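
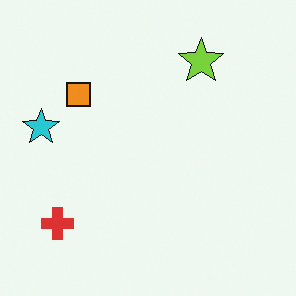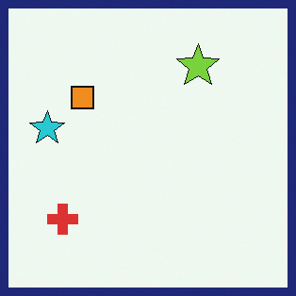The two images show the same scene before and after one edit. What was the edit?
Framed with a navy border.

A solid navy frame runs around the edge of the second image, with the content slightly shrunk inside it.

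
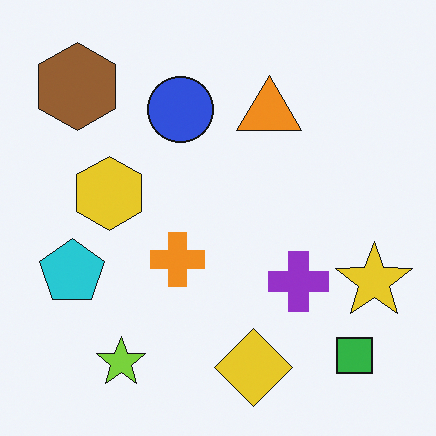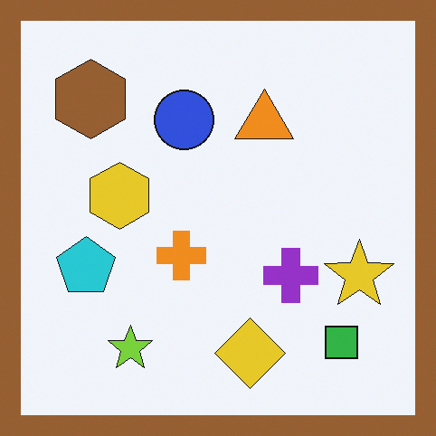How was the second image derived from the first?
This is the original image framed with a brown border.

A solid brown frame runs around the edge of the second image, with the content slightly shrunk inside it.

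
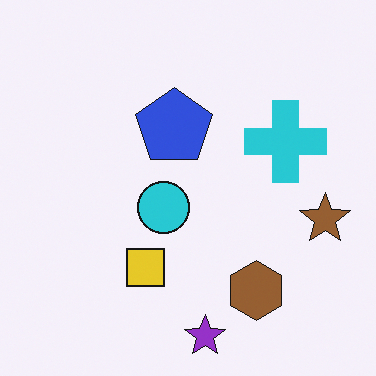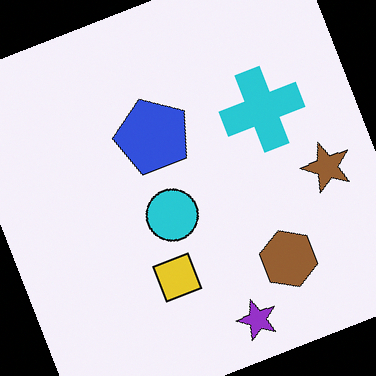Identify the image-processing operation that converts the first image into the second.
The transformation is: rotated counter-clockwise by a moderate amount.

Every shape is tilted by the same angle and the image corners show triangular fill wedges — a whole-image rotation by a non-right angle.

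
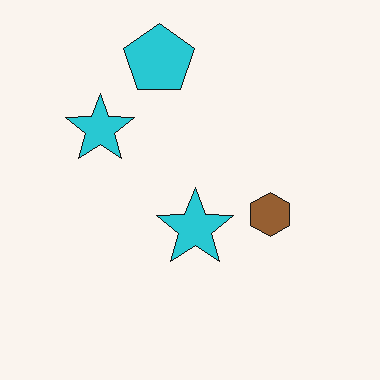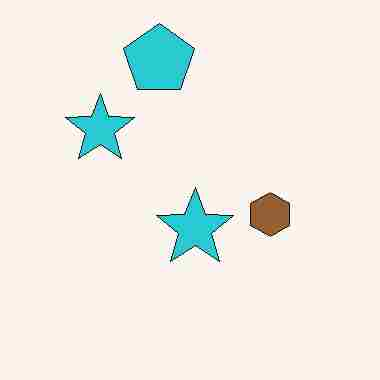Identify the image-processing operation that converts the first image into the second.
The second image is the first degraded with heavy JPEG compression.

Blocky 8×8 compression artifacts appear around shape edges and the flat background shows ringing — characteristic JPEG degradation.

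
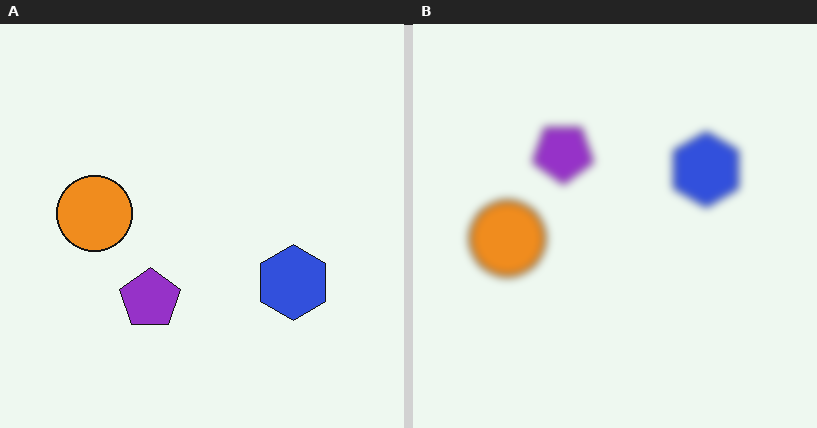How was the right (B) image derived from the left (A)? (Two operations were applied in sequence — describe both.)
The right (B) image is the left (A) flipped vertically (top ↔ bottom), then moderately blurred.

The purple pentagon is in the bottom of the left (A) image and the top of the right (B) — shapes on opposite sides of the horizontal midline have swapped in a mirror flip. Shape edges and outlines are uniformly softened across the whole image.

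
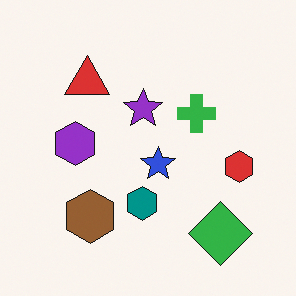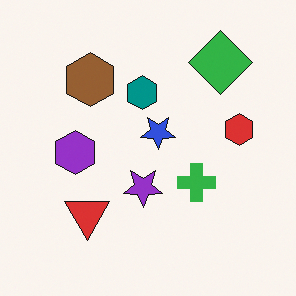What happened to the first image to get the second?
The second image is the first flipped vertically (top ↔ bottom).

The green diamond is in the bottom-right of the first image and the top-right of the second — shapes on opposite sides of the horizontal midline have swapped in a mirror flip.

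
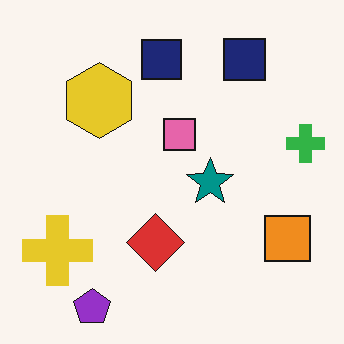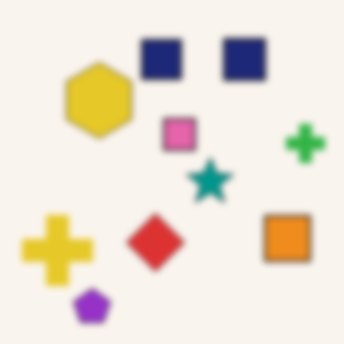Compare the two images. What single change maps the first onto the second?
This is the original image noticeably gaussian-blurred.

Shape edges and outlines are uniformly softened across the whole image.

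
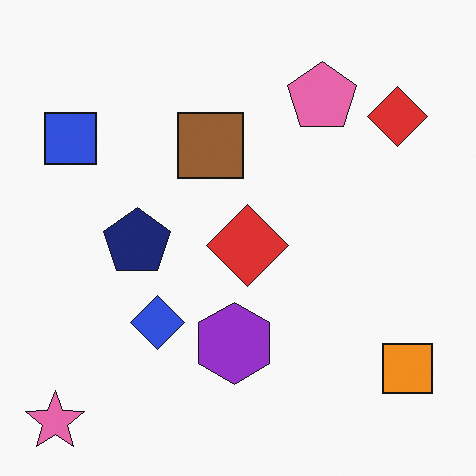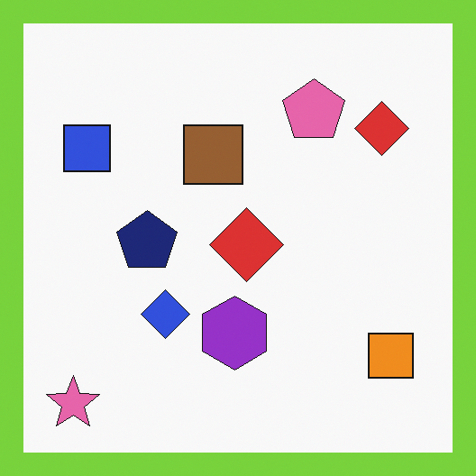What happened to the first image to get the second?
Framed with a lime border.

A solid lime frame runs around the edge of the second image, with the content slightly shrunk inside it.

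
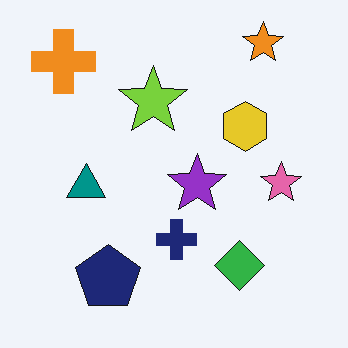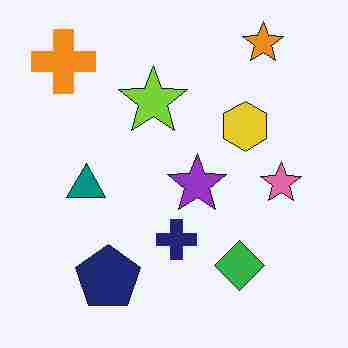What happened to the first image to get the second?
This is the original image degraded with heavy JPEG compression.

Blocky 8×8 compression artifacts appear around shape edges and the flat background shows ringing — characteristic JPEG degradation.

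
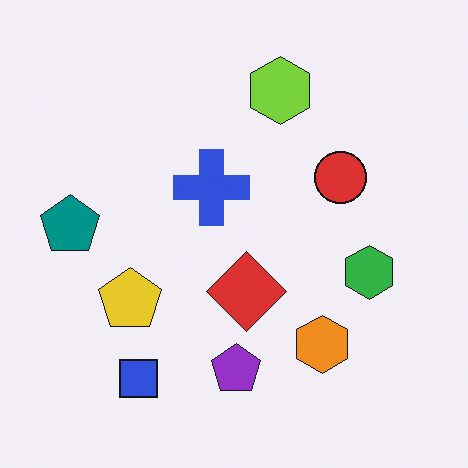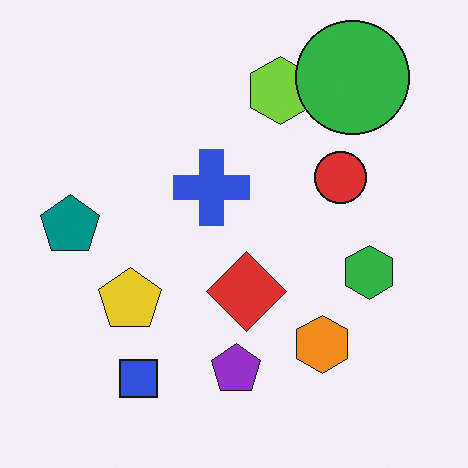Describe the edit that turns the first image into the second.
It was overlaid with an additional green circle.

A green circle appears in the second image that is absent from the first.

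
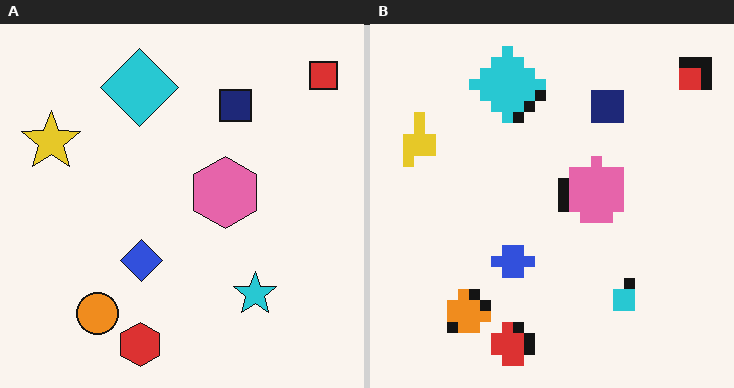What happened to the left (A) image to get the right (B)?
The right (B) image is the left (A) heavily pixelated into large blocks.

Shapes are reduced to large square blocks; fine edges and outlines are lost — a downscale-then-upscale (mosaic) effect.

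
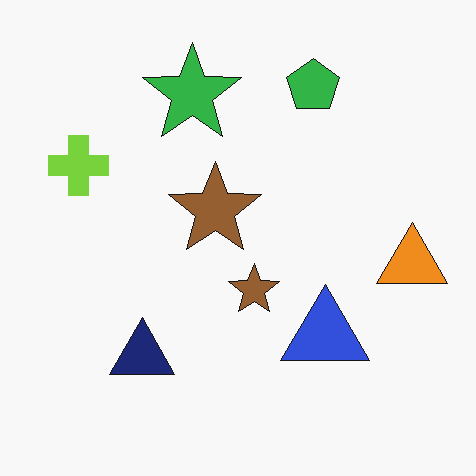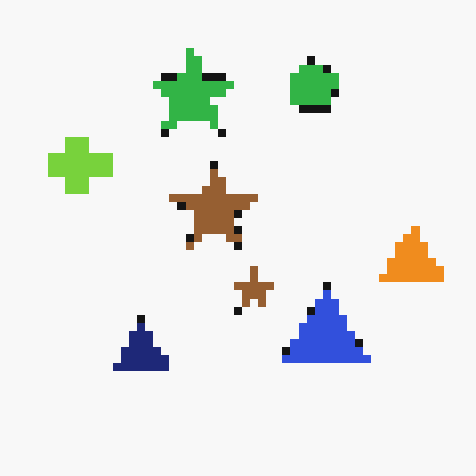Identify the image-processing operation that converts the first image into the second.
The second image is the first moderately pixelated.

Shapes are reduced to large square blocks; fine edges and outlines are lost — a downscale-then-upscale (mosaic) effect.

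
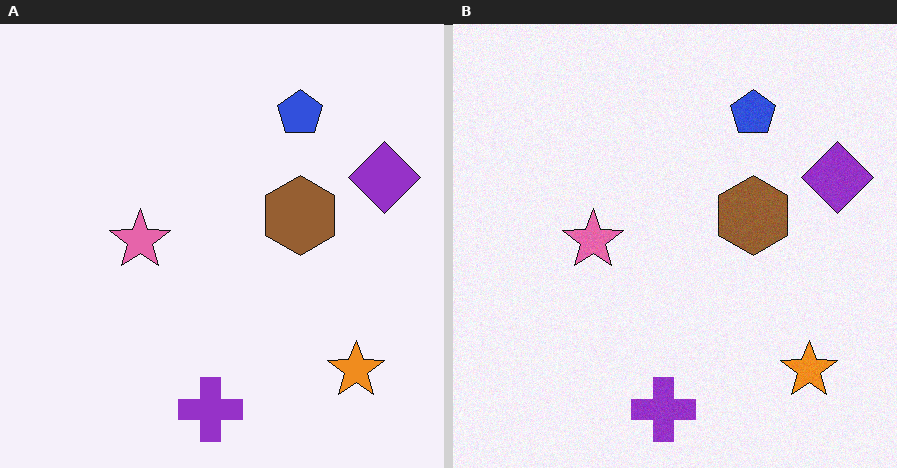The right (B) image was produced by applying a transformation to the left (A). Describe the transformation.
The image was degraded with subtle gaussian noise.

Random speckle covers the whole image, including the flat background.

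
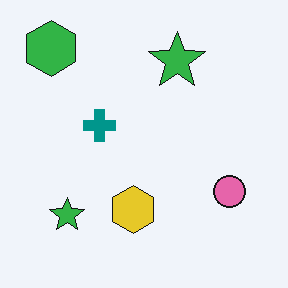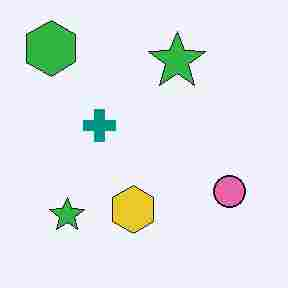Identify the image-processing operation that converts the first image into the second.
The second image is the first heavily JPEG-compressed with obvious blocking artifacts.

Blocky 8×8 compression artifacts appear around shape edges and the flat background shows ringing — characteristic JPEG degradation.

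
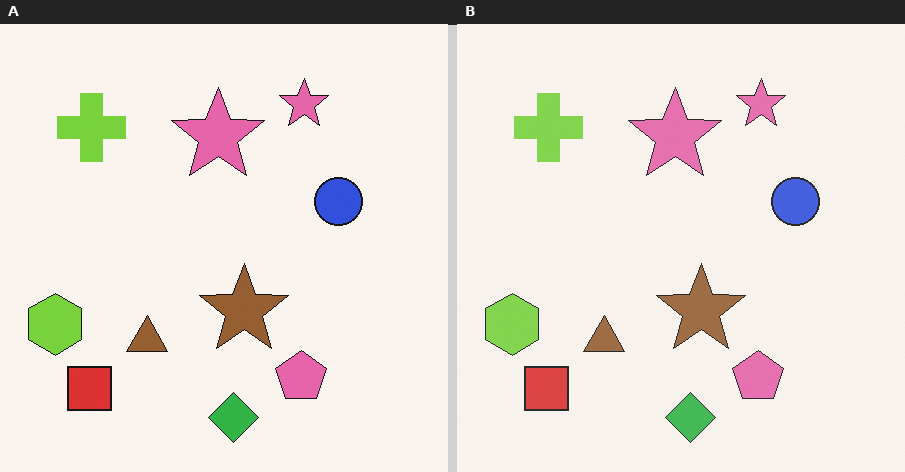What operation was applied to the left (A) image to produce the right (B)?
It was given slightly reduced contrast.

Tones are pushed toward mid-grey across the whole image — a global contrast change.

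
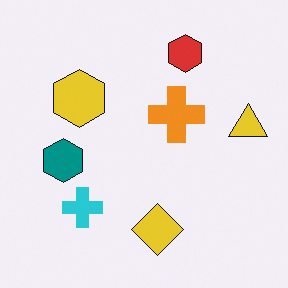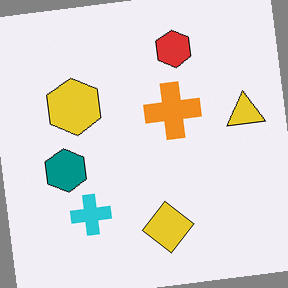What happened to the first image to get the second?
The image was rotated counter-clockwise by a slight angle.

Every shape is tilted by the same angle and the image corners show triangular fill wedges — a whole-image rotation by a non-right angle.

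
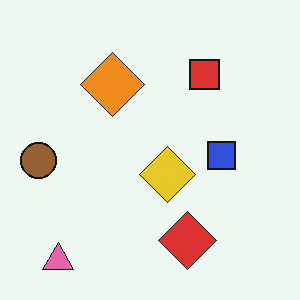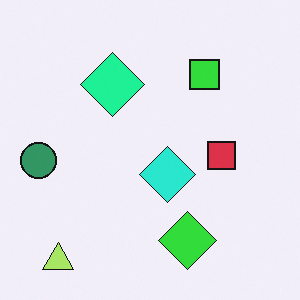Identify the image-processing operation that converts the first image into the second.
This is the original image hue-shifted noticeably.

Every shape's color has rotated by the same amount around the hue wheel — a uniform hue shift.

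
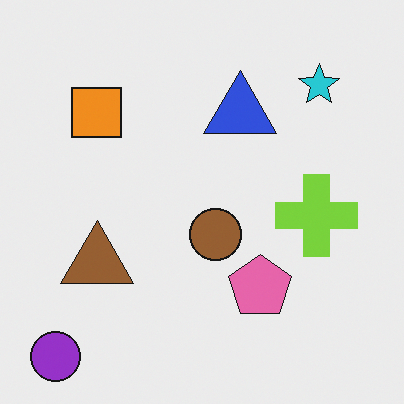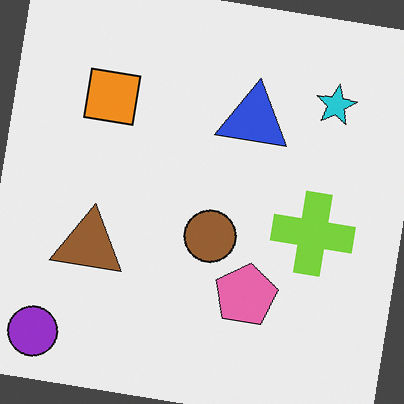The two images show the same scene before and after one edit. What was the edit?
It was rotated clockwise by a few degrees.

Every shape is tilted by the same angle and the image corners show triangular fill wedges — a whole-image rotation by a non-right angle.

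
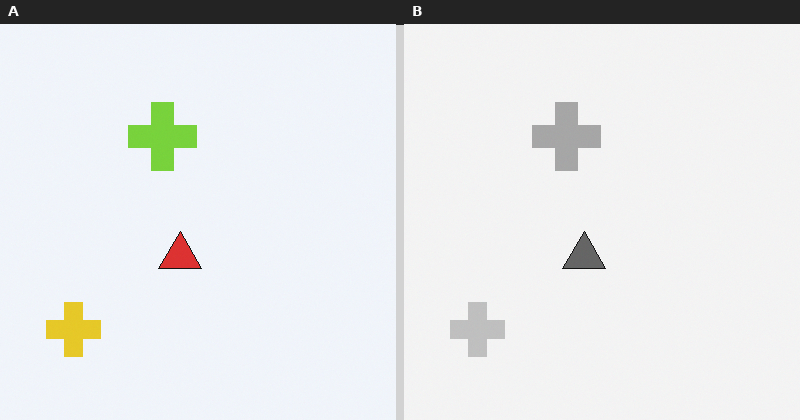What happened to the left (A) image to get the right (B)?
Converted to grayscale.

All color is removed — every shape is now a shade of grey.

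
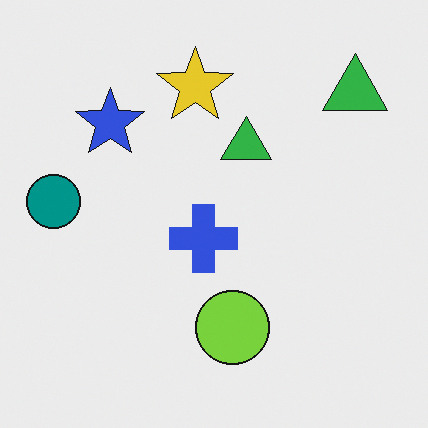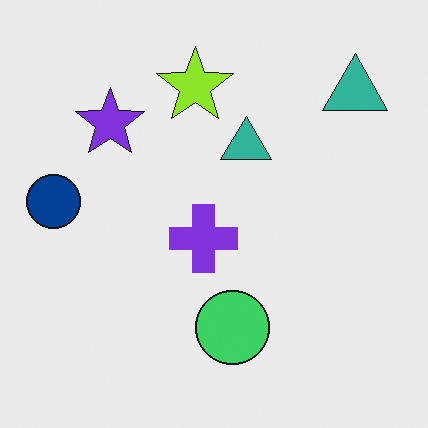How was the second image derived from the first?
The image was hue-shifted slightly.

Every shape's color has rotated by the same amount around the hue wheel — a uniform hue shift.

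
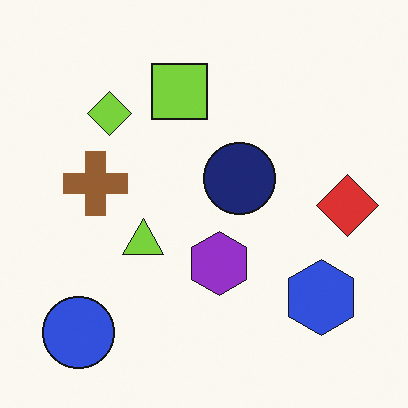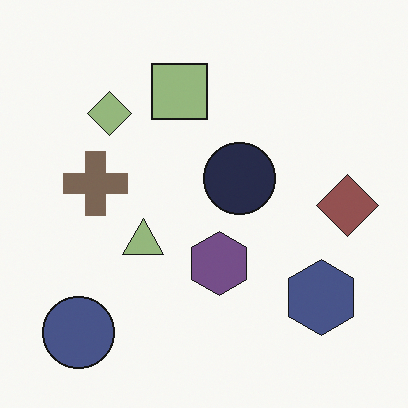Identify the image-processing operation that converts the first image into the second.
The image was made much more muted (saturation change).

All colors are more muted and greyish — a global saturation change.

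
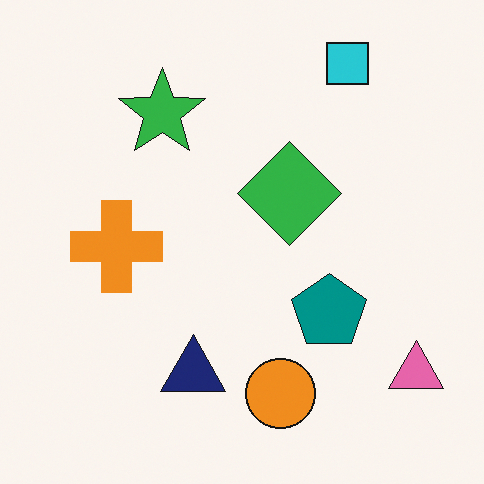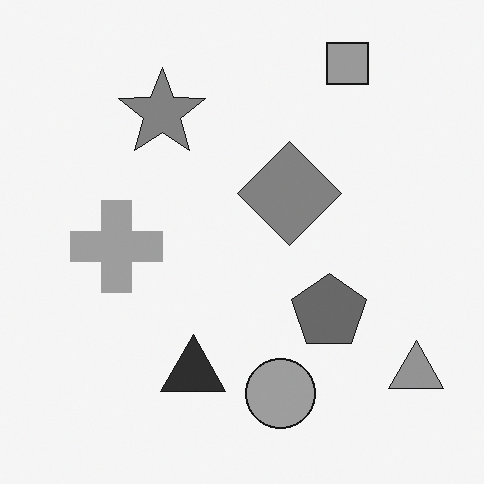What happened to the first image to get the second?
The image was converted to grayscale.

All color is removed — every shape is now a shade of grey.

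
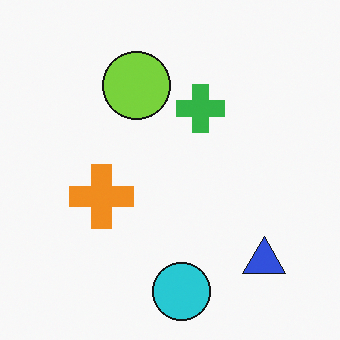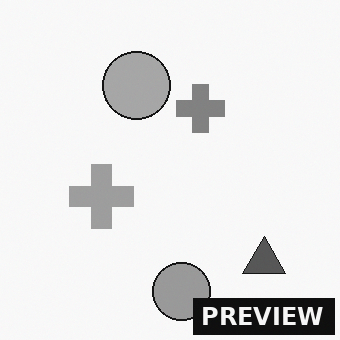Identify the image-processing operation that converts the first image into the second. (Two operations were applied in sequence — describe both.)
The second image is the first converted to grayscale, then watermarked with the text "PREVIEW" in the lower-right corner.

All color is removed — every shape is now a shade of grey. A dark label reading "PREVIEW" appears in the lower-right corner.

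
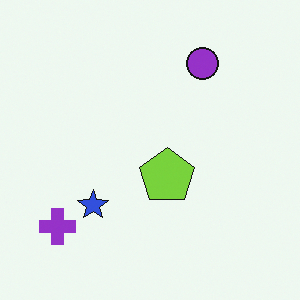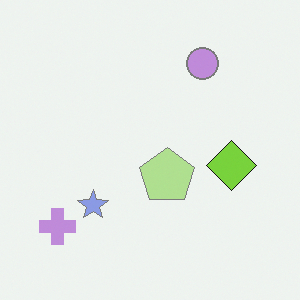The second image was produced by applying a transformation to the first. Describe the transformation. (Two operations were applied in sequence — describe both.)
Given much lower contrast, then overlaid with an additional lime diamond.

Tones are pushed toward mid-grey across the whole image — a global contrast change. A lime diamond appears in the second image that is absent from the first.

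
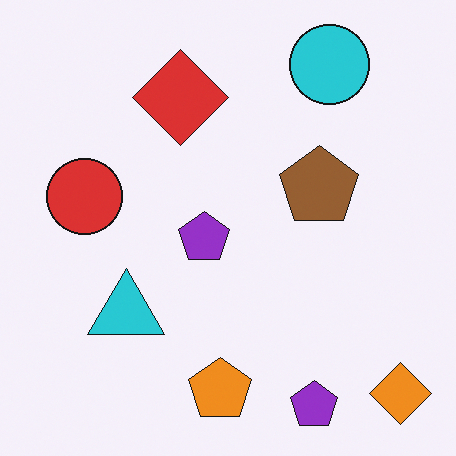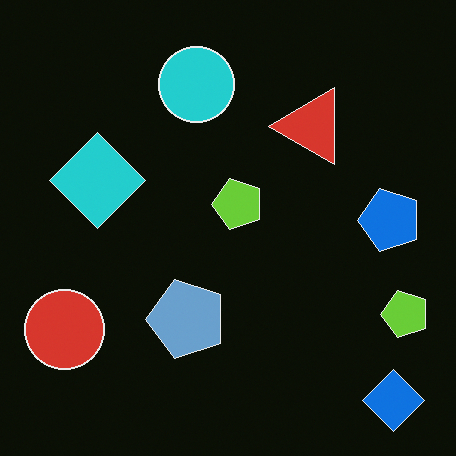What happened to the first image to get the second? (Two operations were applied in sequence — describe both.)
The second image is the first transposed (reflected across the top-left ↔ bottom-right diagonal), then color-inverted (negative).

Shapes have swapped their row and column positions — what was in the top-right is now in the bottom-left — a diagonal reflection. The light background has become dark and every shape's color is its complement — a photographic negative.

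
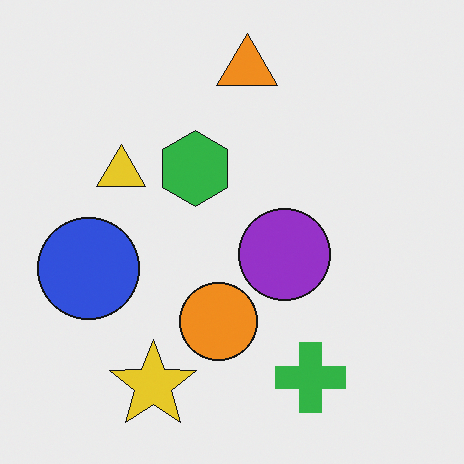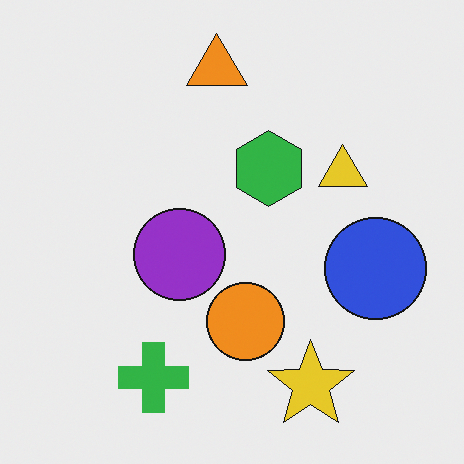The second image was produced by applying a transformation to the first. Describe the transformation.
It was flipped horizontally (left ↔ right).

The blue circle is in the left of the first image and the right of the second — shapes on opposite sides of the vertical midline have swapped in a mirror flip.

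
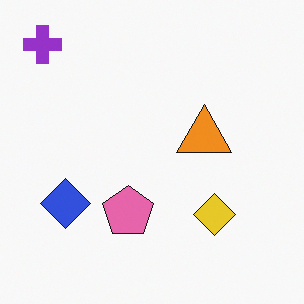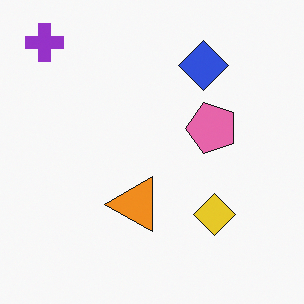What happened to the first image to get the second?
This is the original image transposed (reflected across the top-left ↔ bottom-right diagonal).

Shapes have swapped their row and column positions — what was in the top-right is now in the bottom-left — a diagonal reflection.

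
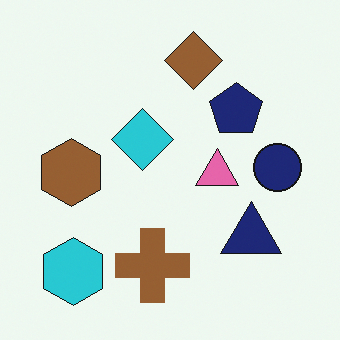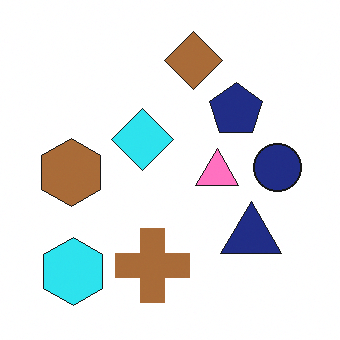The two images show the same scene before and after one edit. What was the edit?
This is the original image slightly brightened.

Every pixel — background and shapes alike — is uniformly brightened.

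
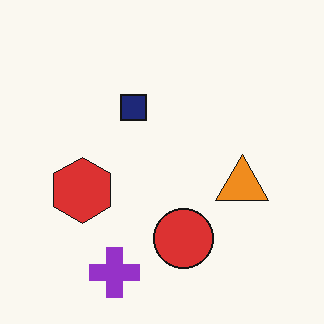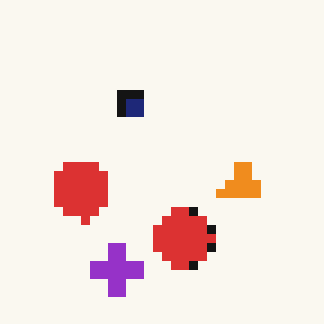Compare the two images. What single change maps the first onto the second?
Coarsely pixelated.

Shapes are reduced to large square blocks; fine edges and outlines are lost — a downscale-then-upscale (mosaic) effect.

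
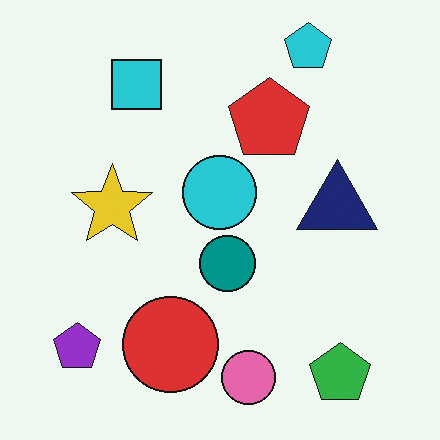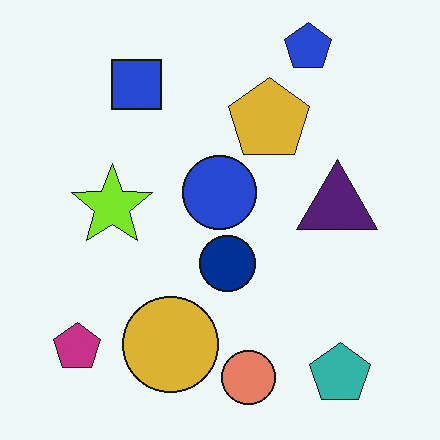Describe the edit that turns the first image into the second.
The transformation is: hue-shifted by a small amount.

Every shape's color has rotated by the same amount around the hue wheel — a uniform hue shift.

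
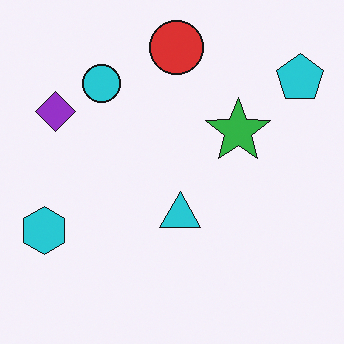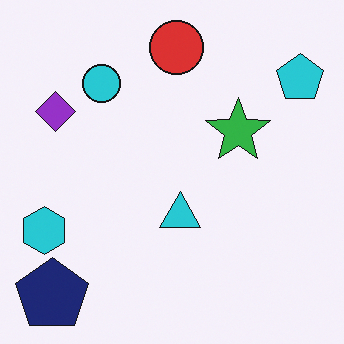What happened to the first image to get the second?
The second image is the first overlaid with an additional navy pentagon.

A navy pentagon appears in the second image that is absent from the first.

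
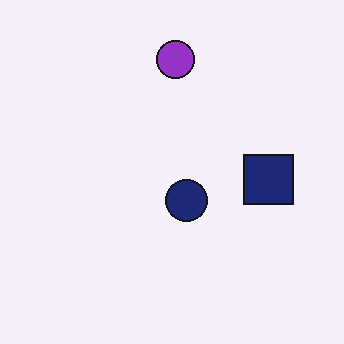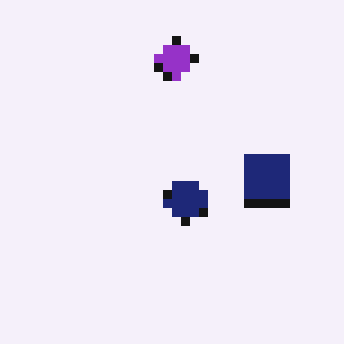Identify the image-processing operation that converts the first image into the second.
The image was coarsely pixelated.

Shapes are reduced to large square blocks; fine edges and outlines are lost — a downscale-then-upscale (mosaic) effect.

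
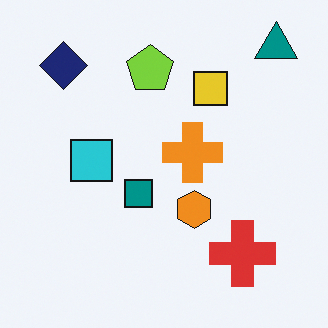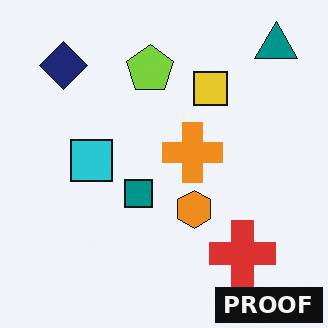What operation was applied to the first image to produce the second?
Watermarked with the text "PROOF" in the lower-right corner.

A dark label reading "PROOF" appears in the lower-right corner.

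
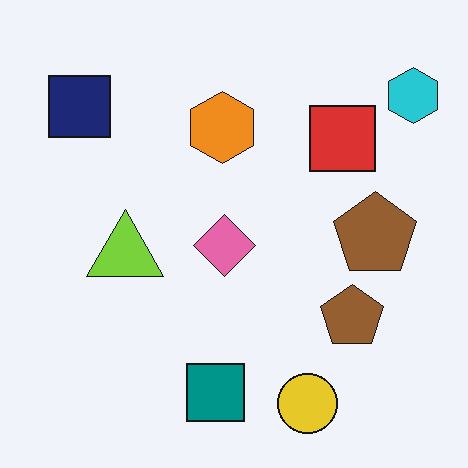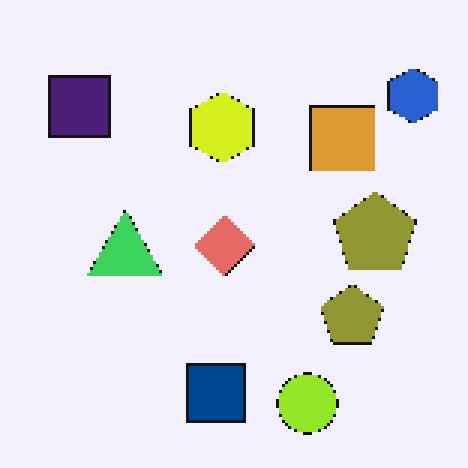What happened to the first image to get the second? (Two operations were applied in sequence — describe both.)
Hue-shifted by a small amount, then mildly pixelated.

Every shape's color has rotated by the same amount around the hue wheel — a uniform hue shift. Shapes are reduced to large square blocks; fine edges and outlines are lost — a downscale-then-upscale (mosaic) effect.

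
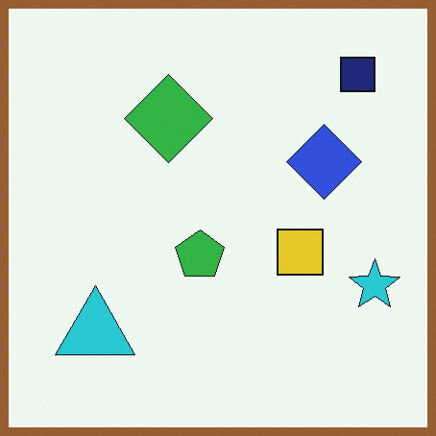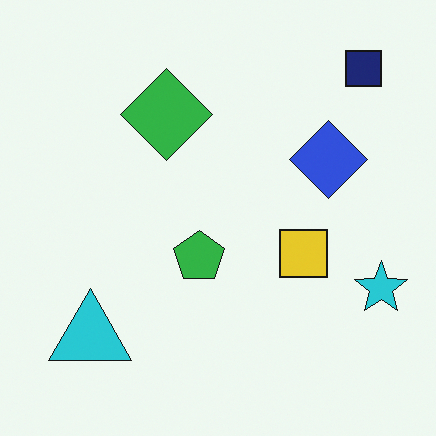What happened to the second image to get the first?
It was framed with a brown border.

A solid brown frame runs around the edge of the first image, with the content slightly shrunk inside it.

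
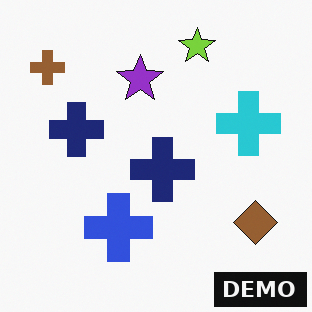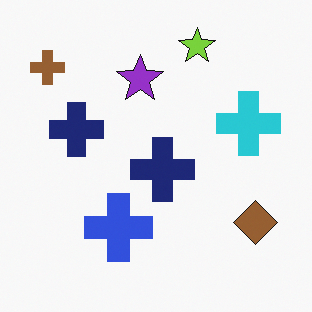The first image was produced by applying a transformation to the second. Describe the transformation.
This is the original image watermarked with the text "DEMO" in the lower-right corner.

A dark label reading "DEMO" appears in the lower-right corner.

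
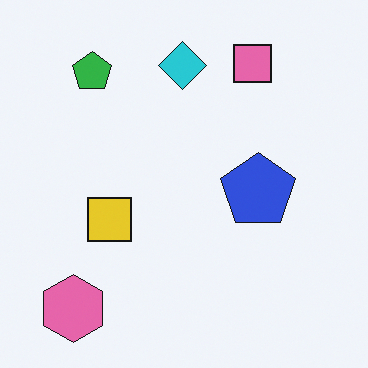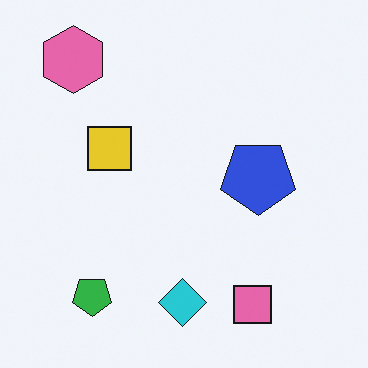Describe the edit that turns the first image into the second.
The image was flipped vertically (top ↔ bottom).

The pink hexagon is in the bottom-left of the first image and the top-left of the second — shapes on opposite sides of the horizontal midline have swapped in a mirror flip.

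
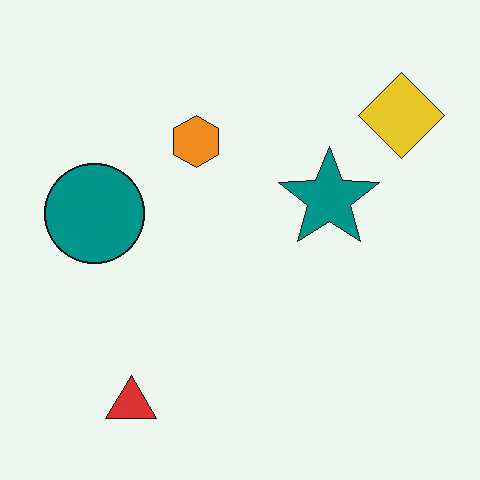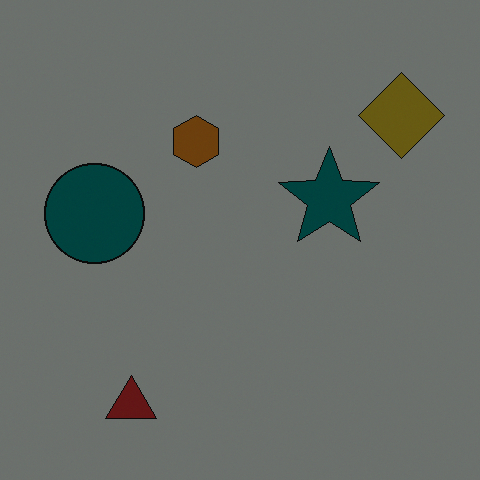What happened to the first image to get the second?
It was darkened a lot.

Every pixel — background and shapes alike — is uniformly darkened.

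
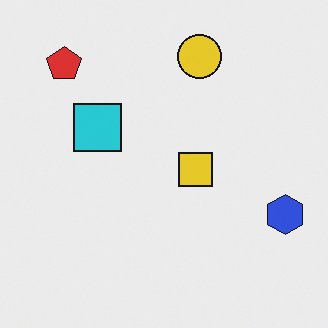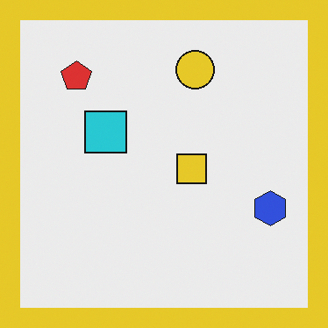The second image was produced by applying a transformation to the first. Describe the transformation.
It was framed with a yellow border.

A solid yellow frame runs around the edge of the second image, with the content slightly shrunk inside it.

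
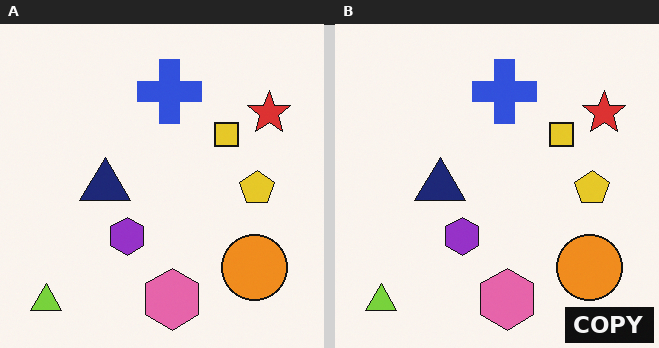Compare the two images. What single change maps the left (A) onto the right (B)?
It was watermarked with the text "COPY" in the lower-right corner.

A dark label reading "COPY" appears in the lower-right corner.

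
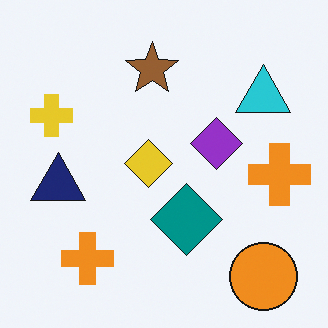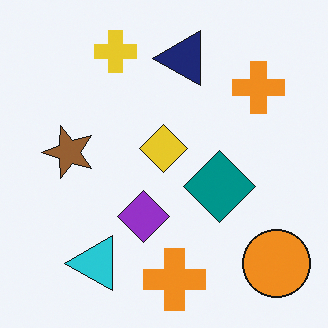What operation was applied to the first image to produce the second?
This is the original image transposed (reflected across the top-left ↔ bottom-right diagonal).

Shapes have swapped their row and column positions — what was in the top-right is now in the bottom-left — a diagonal reflection.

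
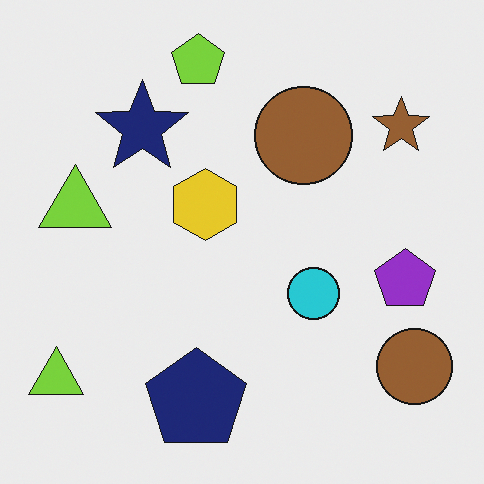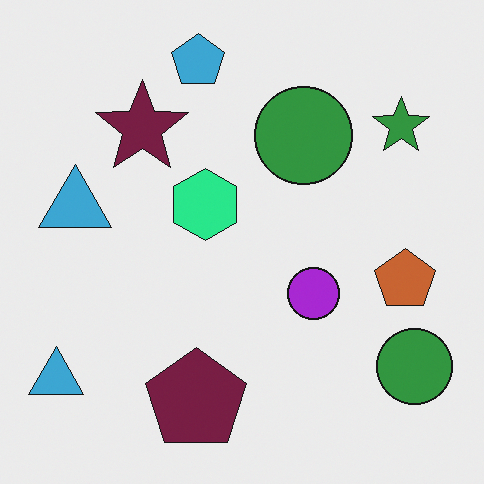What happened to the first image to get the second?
Hue-shifted by a moderate amount.

Every shape's color has rotated by the same amount around the hue wheel — a uniform hue shift.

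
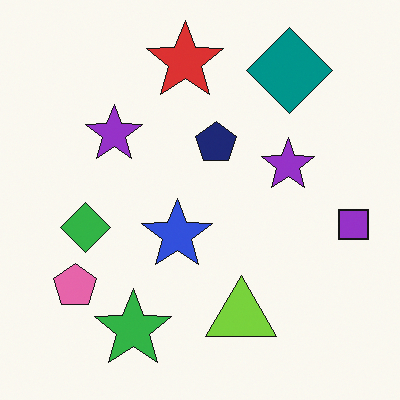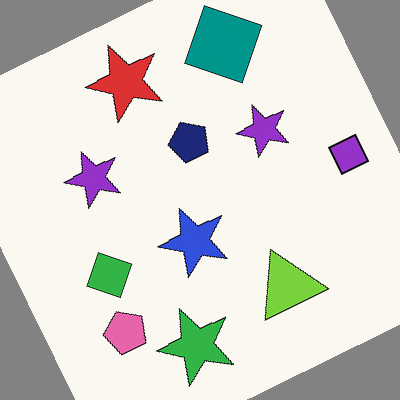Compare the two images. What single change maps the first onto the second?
Rotated counter-clockwise by a clearly visible amount.

Every shape is tilted by the same angle and the image corners show triangular fill wedges — a whole-image rotation by a non-right angle.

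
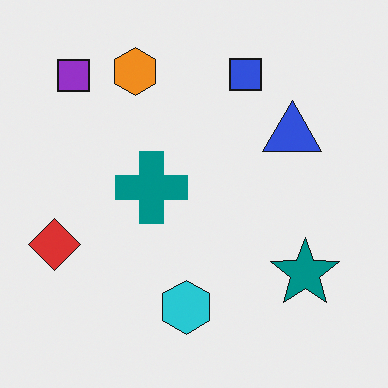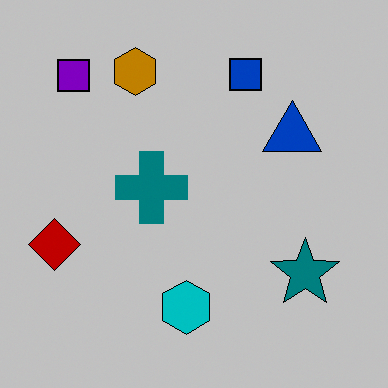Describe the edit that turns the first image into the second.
Aggressively posterized.

Each flat color has snapped to a coarser quantized level — most visibly, the near-white background has dropped to a flat grey.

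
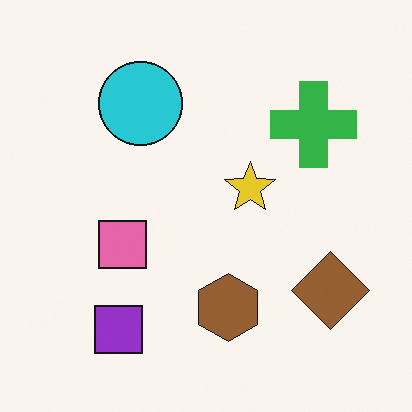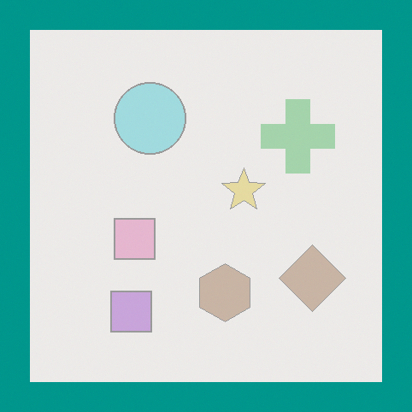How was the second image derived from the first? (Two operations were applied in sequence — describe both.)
The image was washed out (contrast reduced), then framed with a teal border.

Tones are pushed toward mid-grey across the whole image — a global contrast change. A solid teal frame runs around the edge of the second image, with the content slightly shrunk inside it.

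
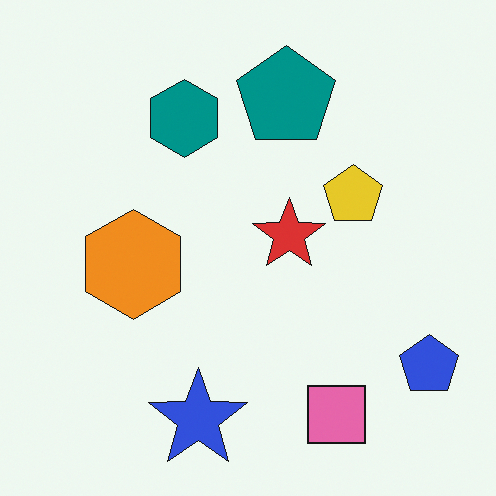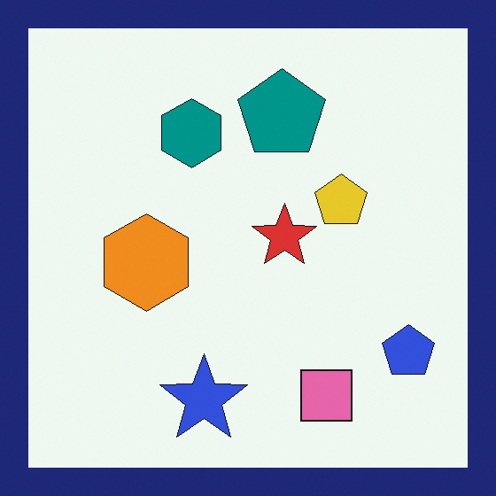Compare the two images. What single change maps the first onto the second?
The second image is the first framed with a navy border.

A solid navy frame runs around the edge of the second image, with the content slightly shrunk inside it.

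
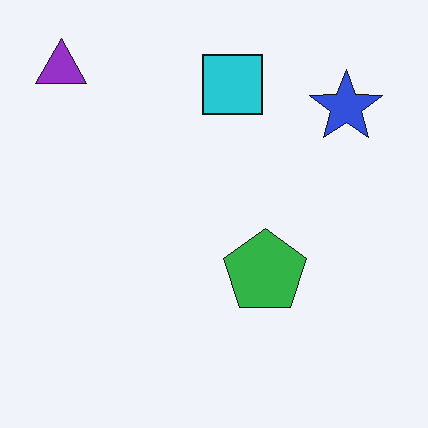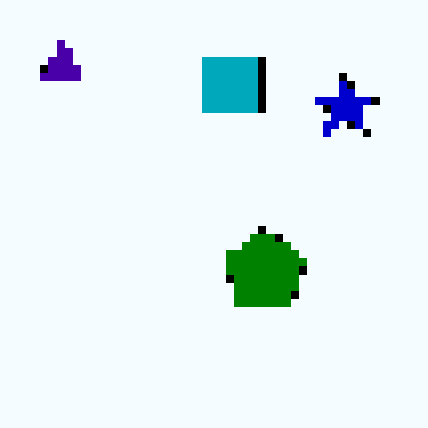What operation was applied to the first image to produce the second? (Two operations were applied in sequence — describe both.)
The transformation is: pixelated into visible square blocks, then given much higher contrast.

Shapes are reduced to large square blocks; fine edges and outlines are lost — a downscale-then-upscale (mosaic) effect. Tones are pushed away from mid-grey across the whole image — a global contrast change.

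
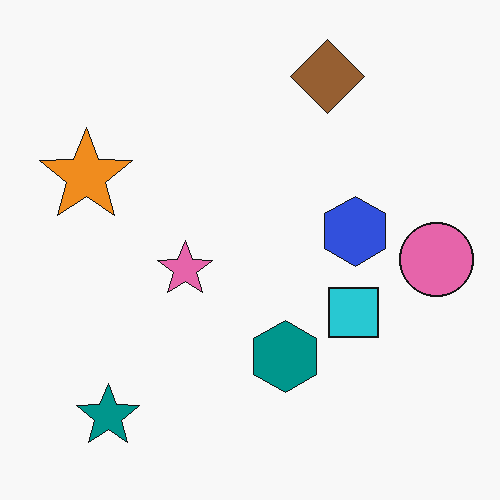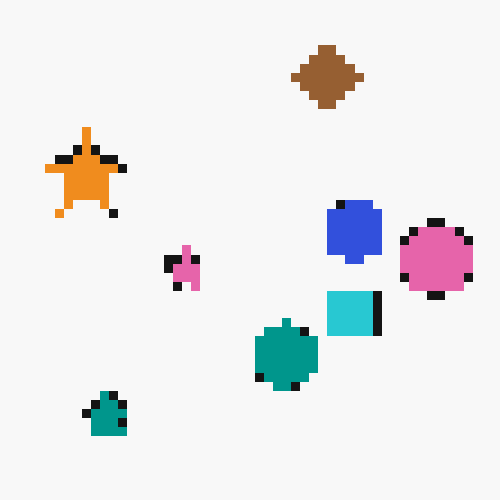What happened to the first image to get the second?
This is the original image coarsely pixelated.

Shapes are reduced to large square blocks; fine edges and outlines are lost — a downscale-then-upscale (mosaic) effect.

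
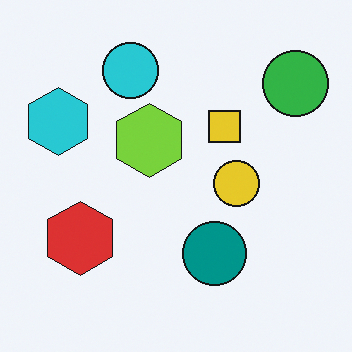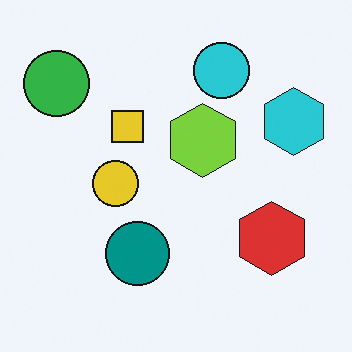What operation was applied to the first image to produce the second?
The image was flipped horizontally (left ↔ right).

The green circle is in the top-right of the first image and the top-left of the second — shapes on opposite sides of the vertical midline have swapped in a mirror flip.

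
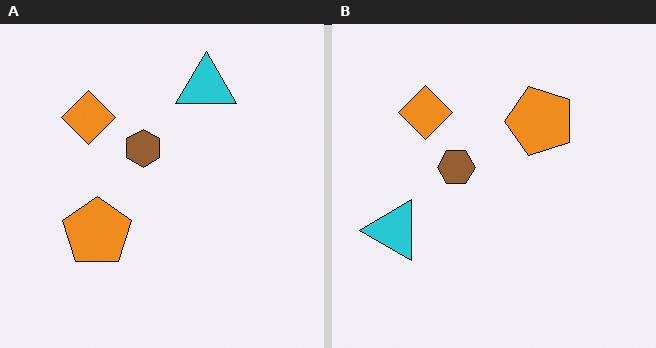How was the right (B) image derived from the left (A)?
The image was transposed (reflected across the top-left ↔ bottom-right diagonal).

Shapes have swapped their row and column positions — what was in the top-right is now in the bottom-left — a diagonal reflection.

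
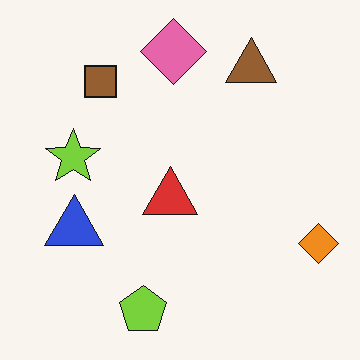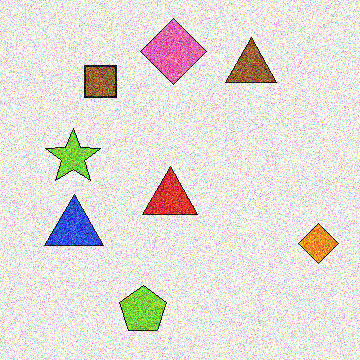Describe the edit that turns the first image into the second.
Degraded with strong gaussian noise.

Random speckle covers the whole image, including the flat background.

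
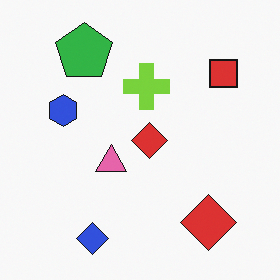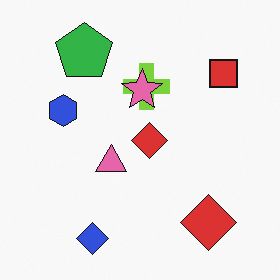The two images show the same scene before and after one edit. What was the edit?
The second image is the first overlaid with an additional pink star.

A pink star appears in the second image that is absent from the first.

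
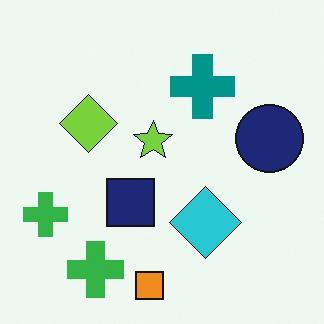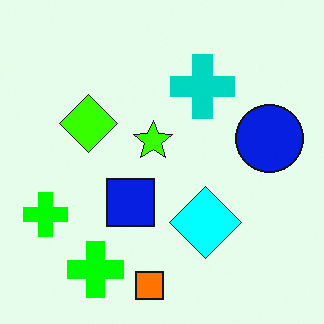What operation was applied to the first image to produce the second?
The image was heavily oversaturated.

All colors are more vivid — a global saturation change.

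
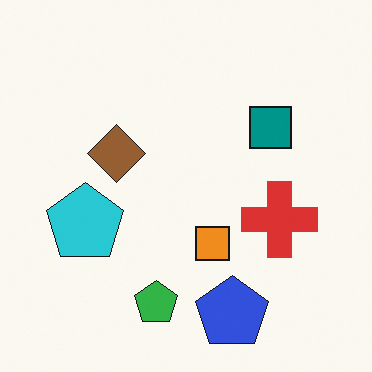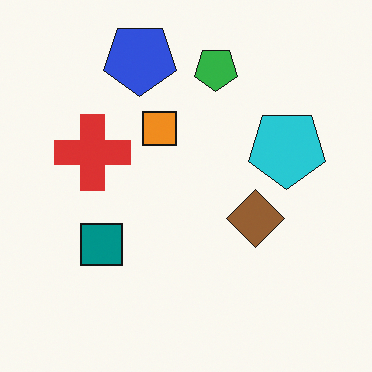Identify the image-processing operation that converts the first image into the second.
The transformation is: rotated 180°.

The blue pentagon sits in the bottom of the first image and the top of the second — consistent with a whole-image 180° rotation.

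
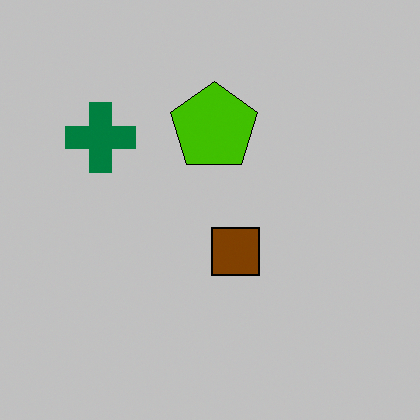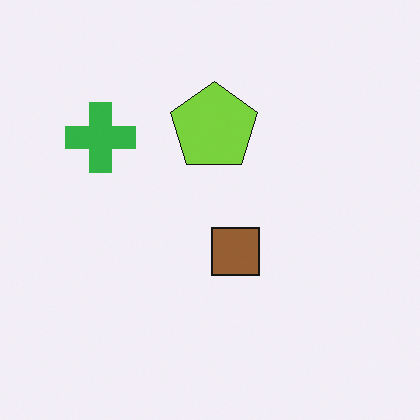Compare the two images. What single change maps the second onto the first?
It was aggressively posterized.

Each flat color has snapped to a coarser quantized level — most visibly, the near-white background has dropped to a flat grey.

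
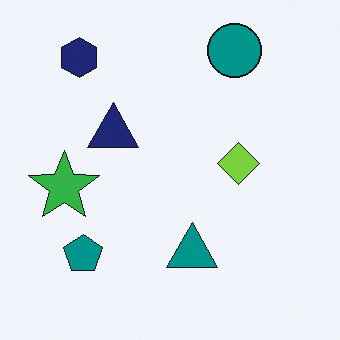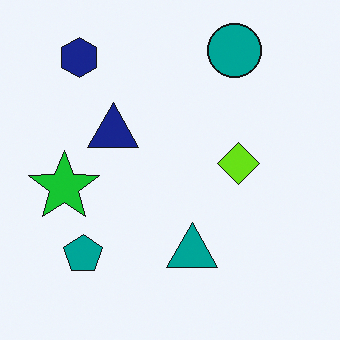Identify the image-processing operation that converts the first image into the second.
This is the original image slightly oversaturated.

All colors are more vivid — a global saturation change.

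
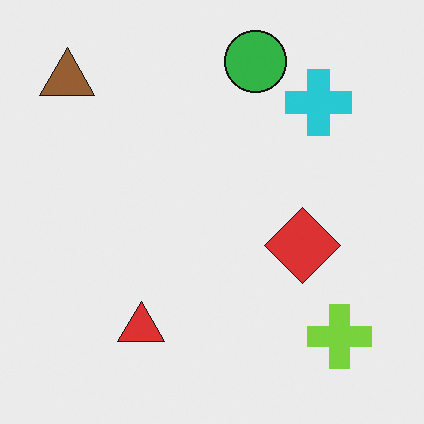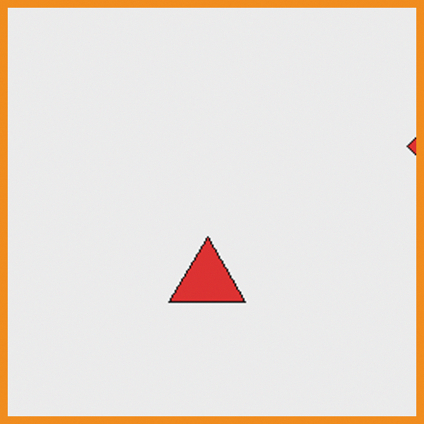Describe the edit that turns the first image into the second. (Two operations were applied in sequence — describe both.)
The transformation is: cropped tightly and scaled back up, then framed with a orange border.

The visible shapes are larger and the field of view is narrower; shapes near the original edges may be partly or wholly outside the frame — a crop-and-rescale. A solid orange frame runs around the edge of the second image, with the content slightly shrunk inside it.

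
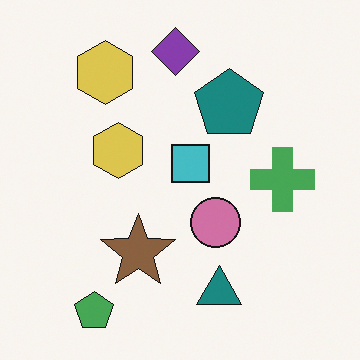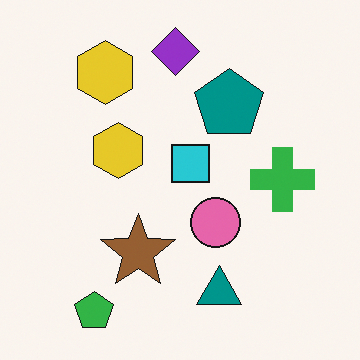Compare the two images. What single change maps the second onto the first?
This is the original image slightly desaturated.

All colors are more muted and greyish — a global saturation change.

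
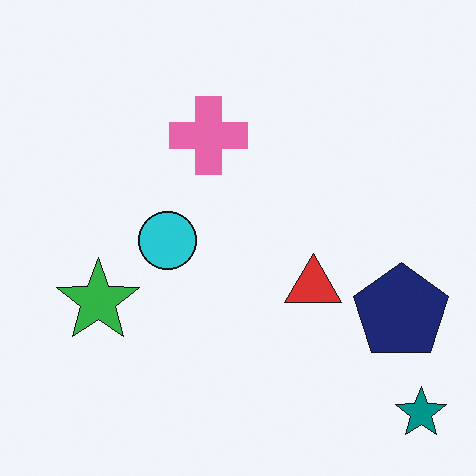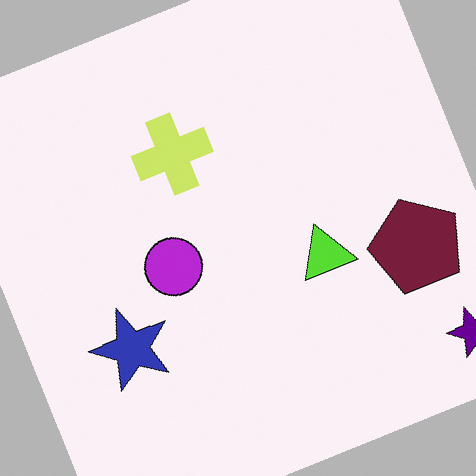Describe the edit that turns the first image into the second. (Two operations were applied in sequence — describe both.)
The image was rotated counter-clockwise by a clearly visible amount, then hue-shifted noticeably.

Every shape is tilted by the same angle and the image corners show triangular fill wedges — a whole-image rotation by a non-right angle. Every shape's color has rotated by the same amount around the hue wheel — a uniform hue shift.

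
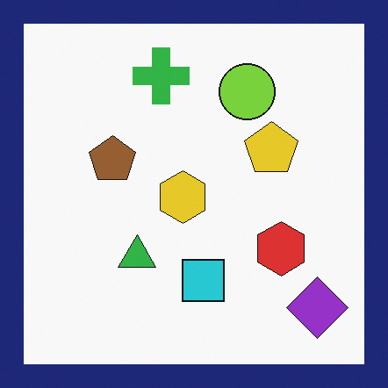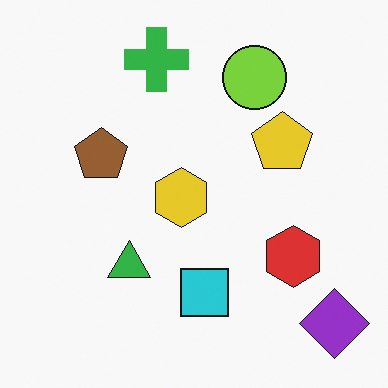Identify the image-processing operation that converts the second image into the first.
Framed with a navy border.

A solid navy frame runs around the edge of the first image, with the content slightly shrunk inside it.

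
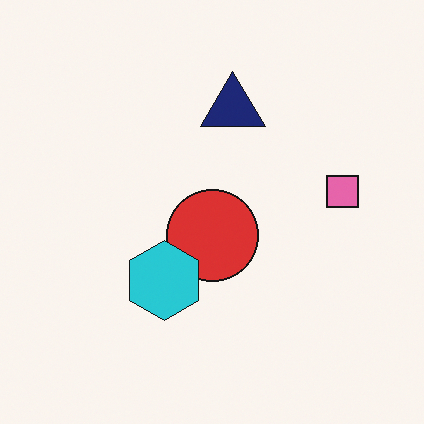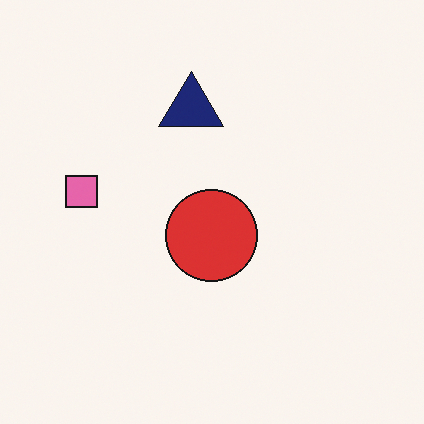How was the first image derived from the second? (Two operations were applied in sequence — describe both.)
Flipped horizontally (left ↔ right), then overlaid with an additional cyan hexagon.

The pink square is in the left of the second image and the right of the first — shapes on opposite sides of the vertical midline have swapped in a mirror flip. A cyan hexagon appears in the first image that is absent from the second.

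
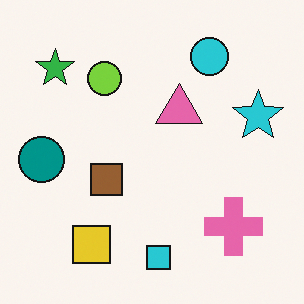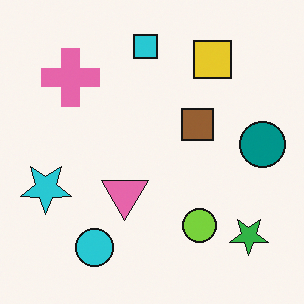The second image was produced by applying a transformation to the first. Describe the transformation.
The transformation is: rotated 180°.

The green star sits in the top-left of the first image and the bottom-right of the second — consistent with a whole-image 180° rotation.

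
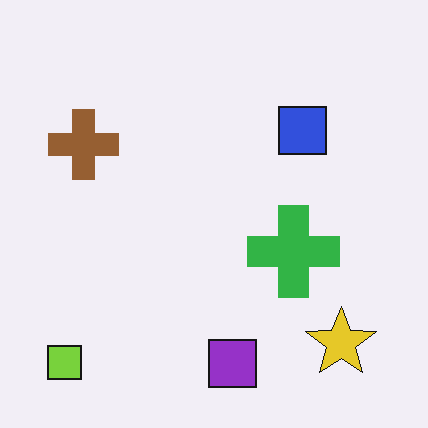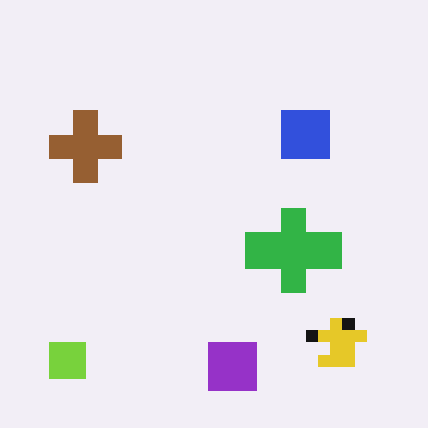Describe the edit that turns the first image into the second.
The transformation is: heavily pixelated into large blocks.

Shapes are reduced to large square blocks; fine edges and outlines are lost — a downscale-then-upscale (mosaic) effect.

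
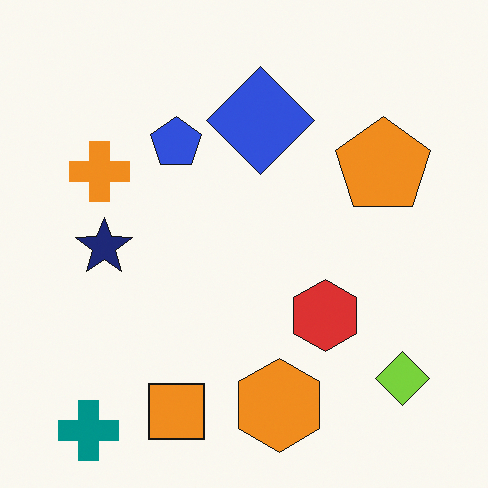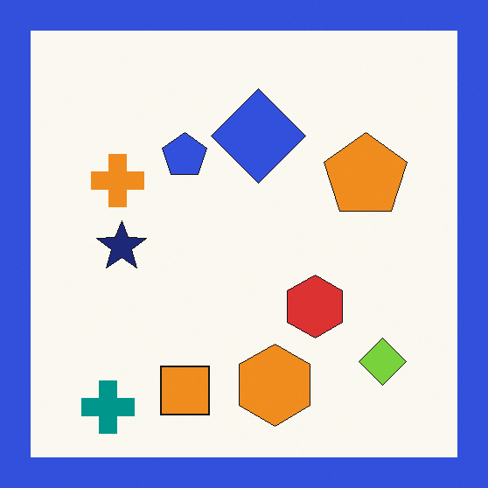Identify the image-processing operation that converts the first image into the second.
This is the original image framed with a blue border.

A solid blue frame runs around the edge of the second image, with the content slightly shrunk inside it.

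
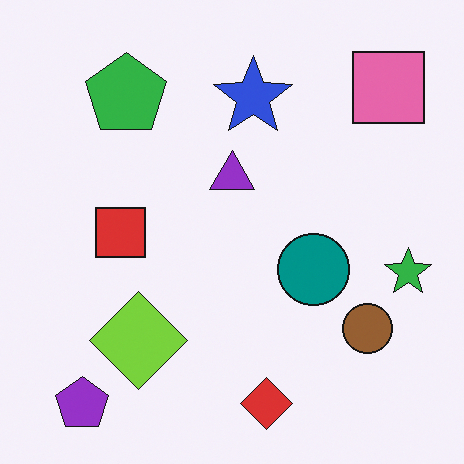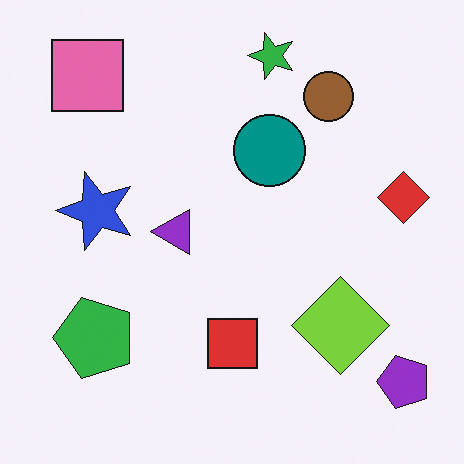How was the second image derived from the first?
The image was rotated 90° counter-clockwise.

The purple pentagon sits in the bottom-left of the first image and the bottom-right of the second — consistent with a whole-image 90° counter-clockwise rotation.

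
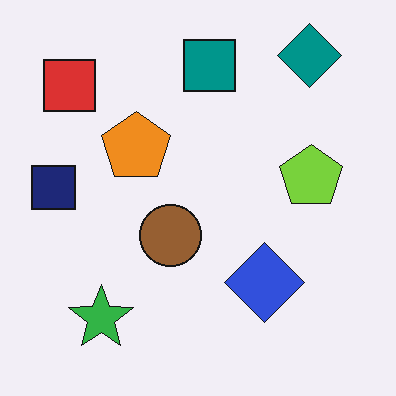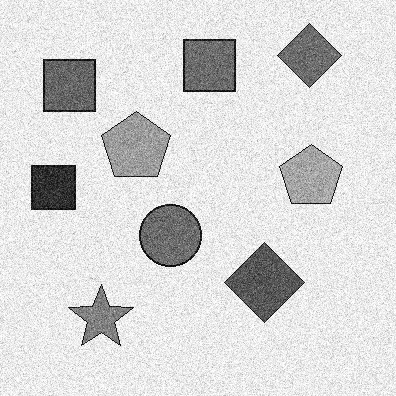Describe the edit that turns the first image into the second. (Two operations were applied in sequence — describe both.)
The transformation is: degraded with a thick layer of grain, then converted to grayscale.

Random speckle covers the whole image, including the flat background. All color is removed — every shape is now a shade of grey.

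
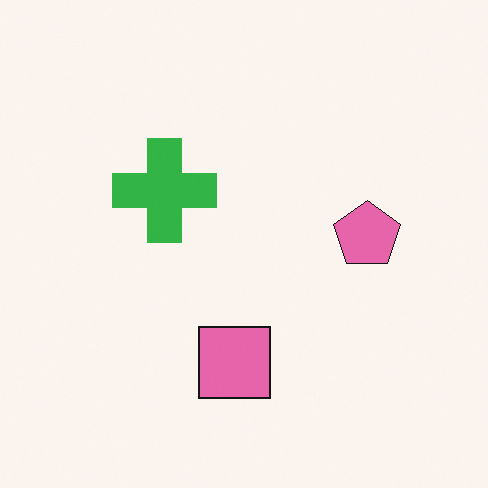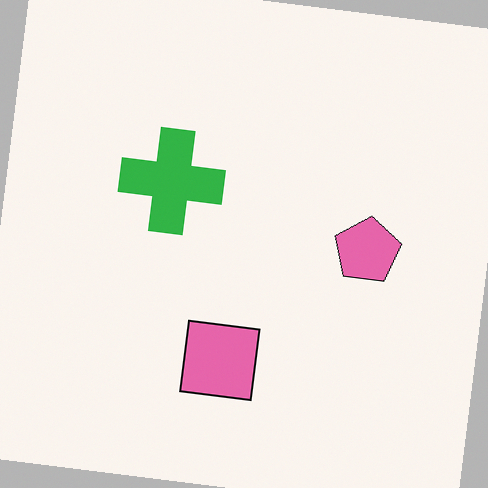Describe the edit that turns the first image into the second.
The image was rotated clockwise by a small amount.

Every shape is tilted by the same angle and the image corners show triangular fill wedges — a whole-image rotation by a non-right angle.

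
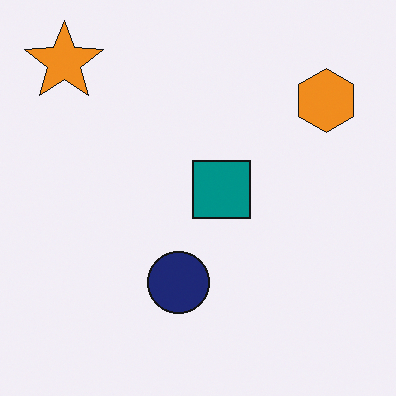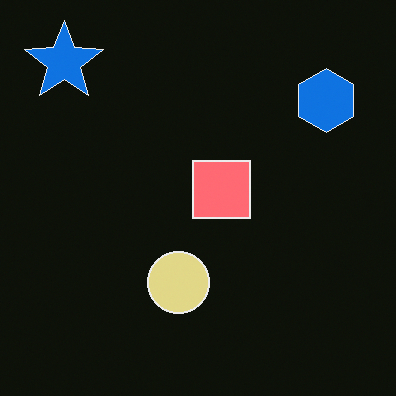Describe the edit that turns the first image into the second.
The second image is the first color-inverted (negative).

The light background has become dark and every shape's color is its complement — a photographic negative.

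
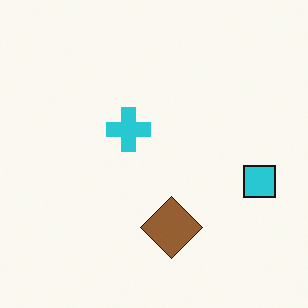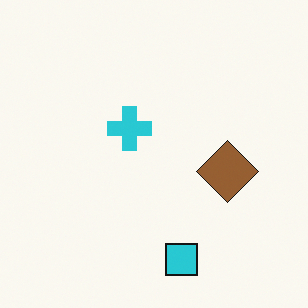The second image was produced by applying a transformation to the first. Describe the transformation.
This is the original image transposed (reflected across the top-left ↔ bottom-right diagonal).

Shapes have swapped their row and column positions — what was in the top-right is now in the bottom-left — a diagonal reflection.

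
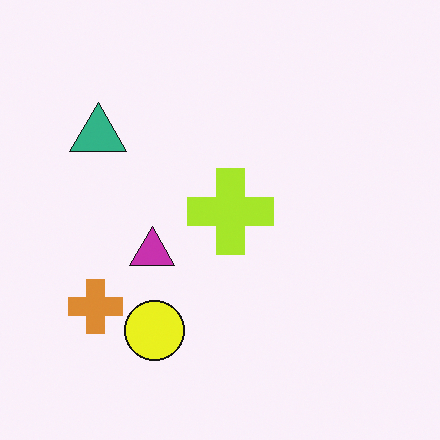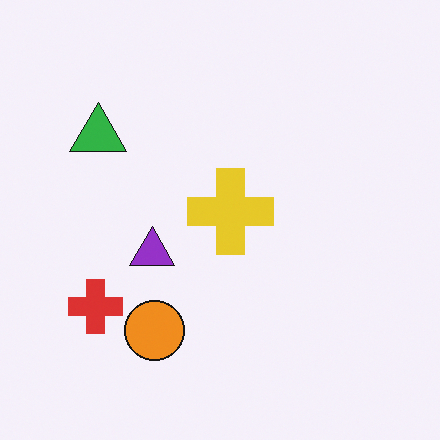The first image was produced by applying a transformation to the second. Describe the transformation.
The first image is the second hue-shifted slightly.

Every shape's color has rotated by the same amount around the hue wheel — a uniform hue shift.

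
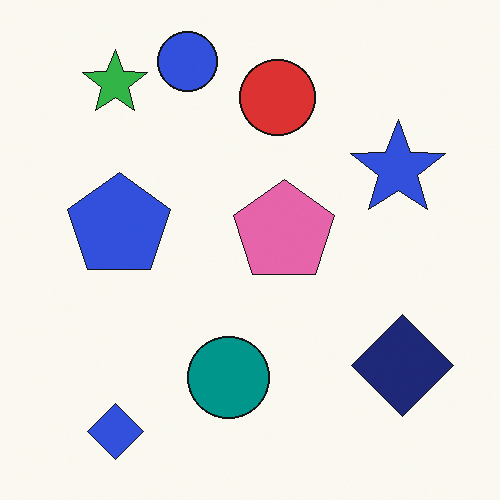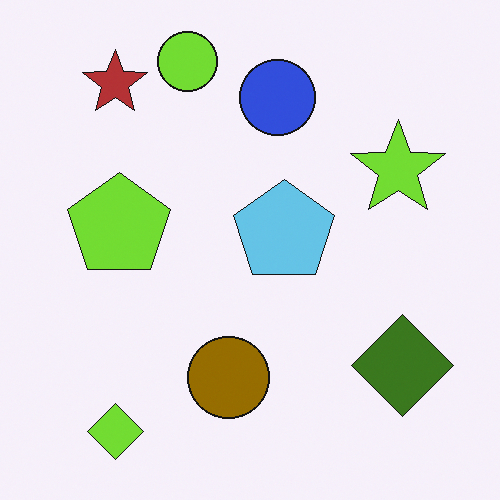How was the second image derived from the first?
Hue-shifted through roughly half the color wheel.

Every shape's color has rotated by the same amount around the hue wheel — a uniform hue shift.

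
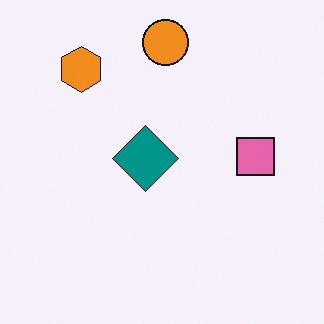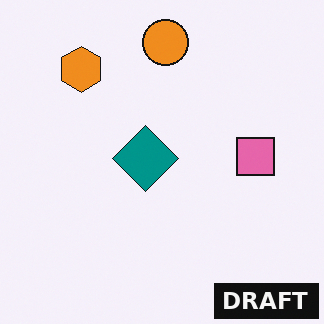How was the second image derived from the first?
It was watermarked with the text "DRAFT" in the lower-right corner.

A dark label reading "DRAFT" appears in the lower-right corner.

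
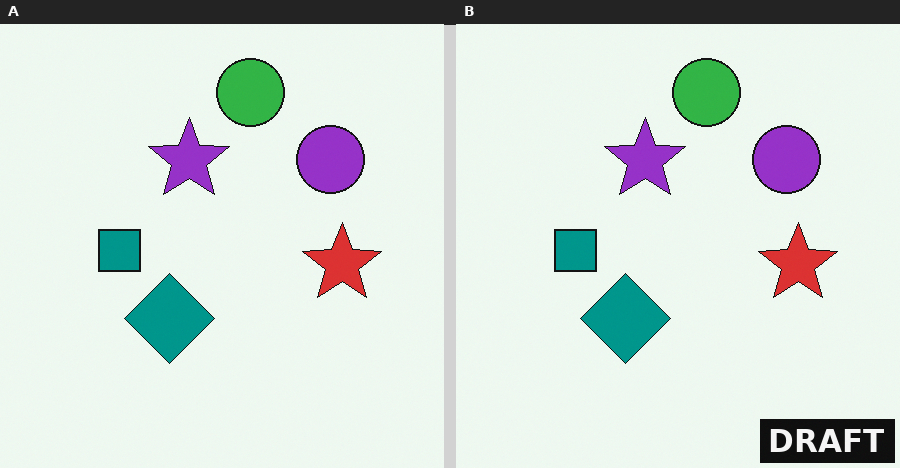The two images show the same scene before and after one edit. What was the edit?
The right (B) image is the left (A) watermarked with the text "DRAFT" in the lower-right corner.

A dark label reading "DRAFT" appears in the lower-right corner.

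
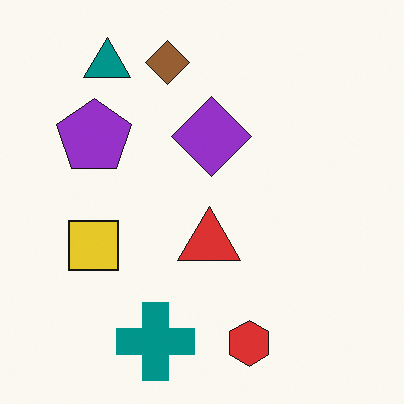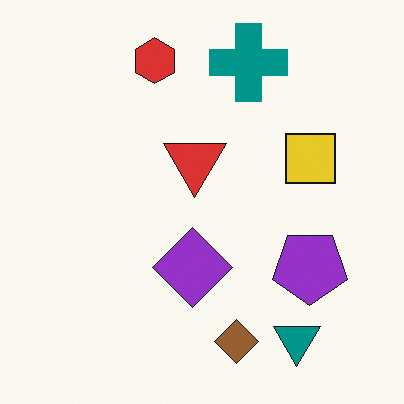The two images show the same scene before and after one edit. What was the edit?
The transformation is: rotated 180°.

The teal triangle sits in the top-left of the first image and the bottom-right of the second — consistent with a whole-image 180° rotation.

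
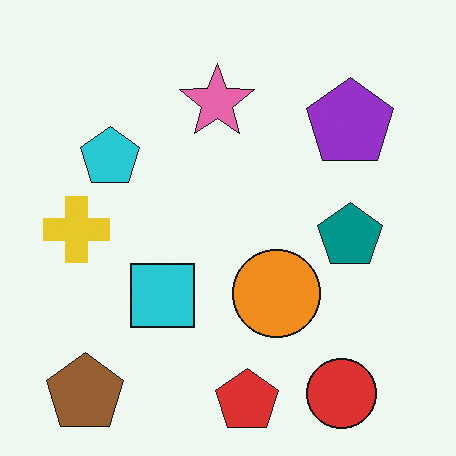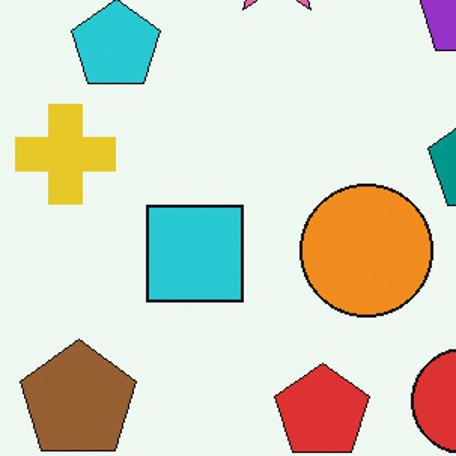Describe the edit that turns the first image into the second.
This is the original image cropped to a modestly smaller region and rescaled.

The visible shapes are larger and the field of view is narrower; shapes near the original edges may be partly or wholly outside the frame — a crop-and-rescale.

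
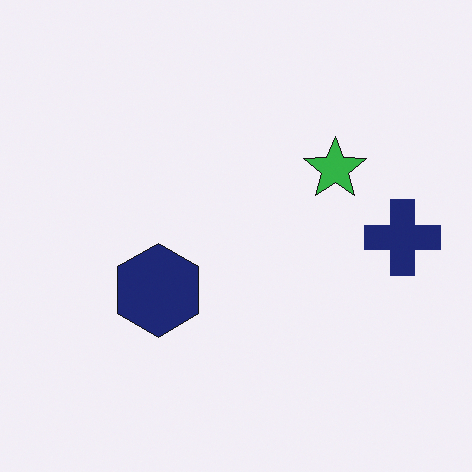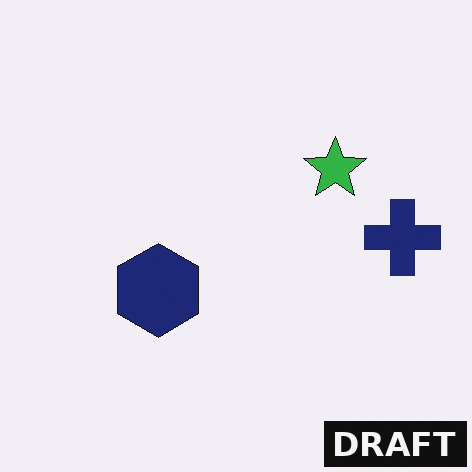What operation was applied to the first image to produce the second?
It was watermarked with the text "DRAFT" in the lower-right corner.

A dark label reading "DRAFT" appears in the lower-right corner.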